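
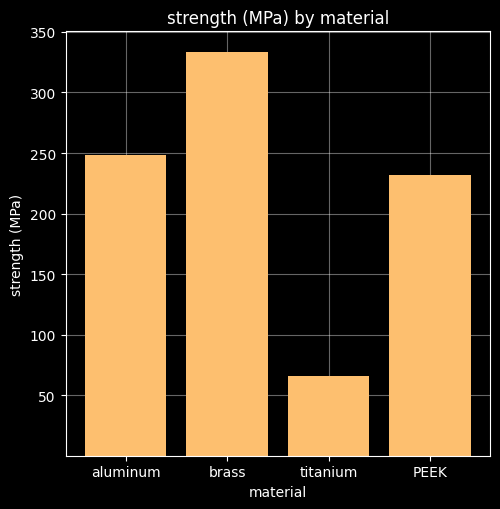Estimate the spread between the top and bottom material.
≈ 300

Max brass ≈ 350, min titanium ≈ 50; range ≈ 300.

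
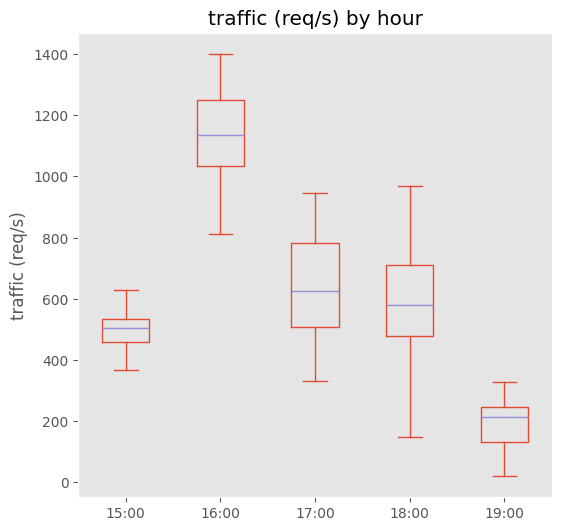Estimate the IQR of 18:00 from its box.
Q3 ≈ 700, Q1 ≈ 500; IQR ≈ 200.

≈ 200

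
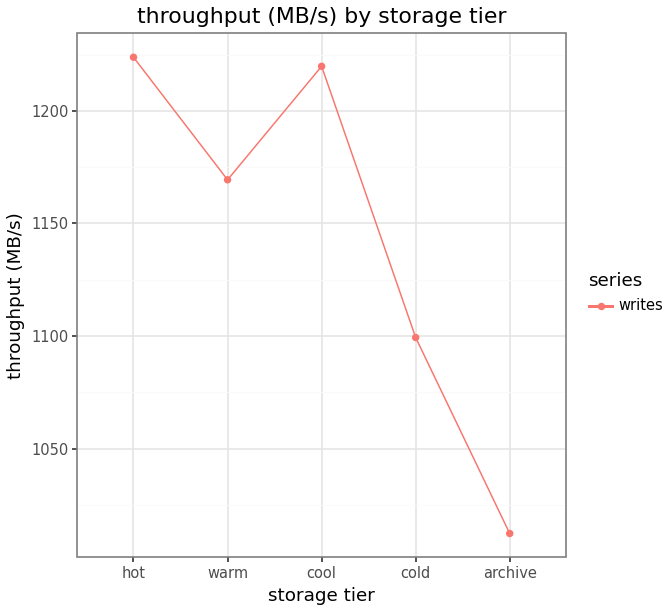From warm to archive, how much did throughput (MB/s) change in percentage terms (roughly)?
warm ≈ 1160, archive ≈ 1020; (1020 − 1160) / 1160 ≈ -12.1%.

≈ -12.1%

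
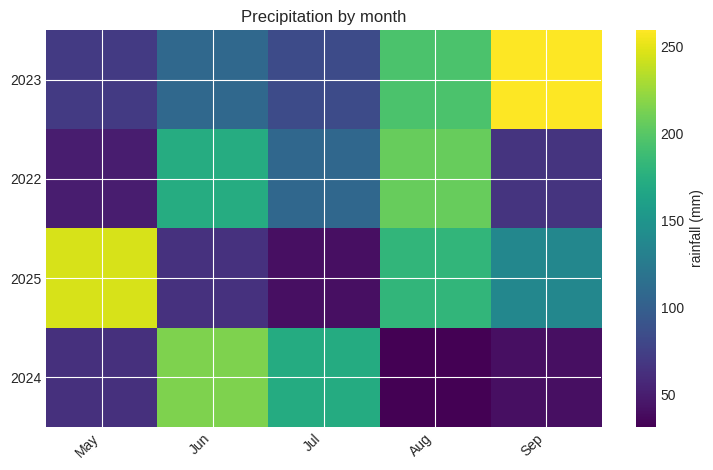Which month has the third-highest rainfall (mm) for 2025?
Sep

Top 4 for 2025: May ≈ 240, Aug ≈ 180, Sep ≈ 140, Jun ≈ 60.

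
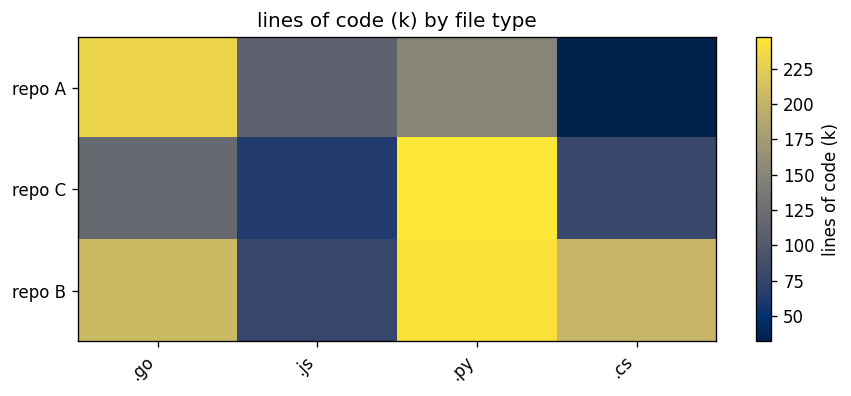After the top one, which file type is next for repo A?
Top 3 for repo A: .go ≈ 240, .py ≈ 140, .js ≈ 120.

.py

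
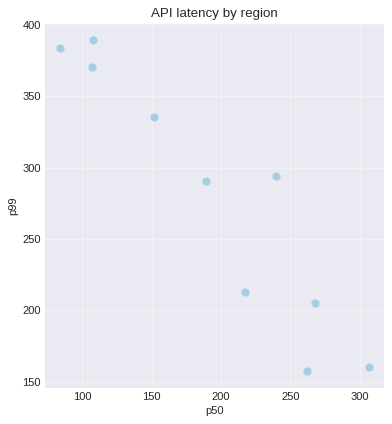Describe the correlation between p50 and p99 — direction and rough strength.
negative, strong

Points are negatively correlated; strong (|r| ≈ 0.9).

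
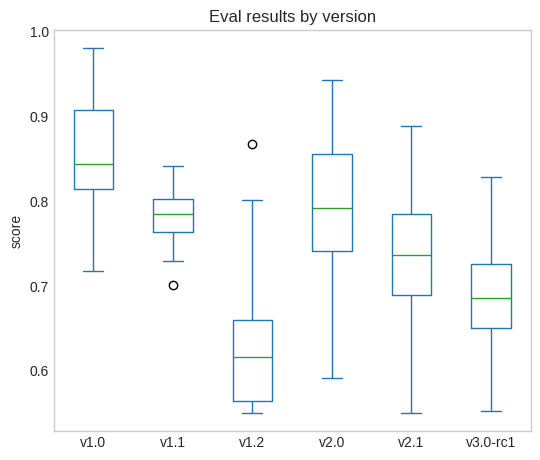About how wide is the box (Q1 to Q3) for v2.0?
≈ 0.10

Q3 ≈ 0.85, Q1 ≈ 0.75; IQR ≈ 0.10.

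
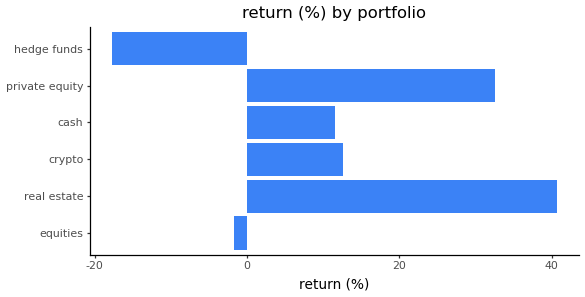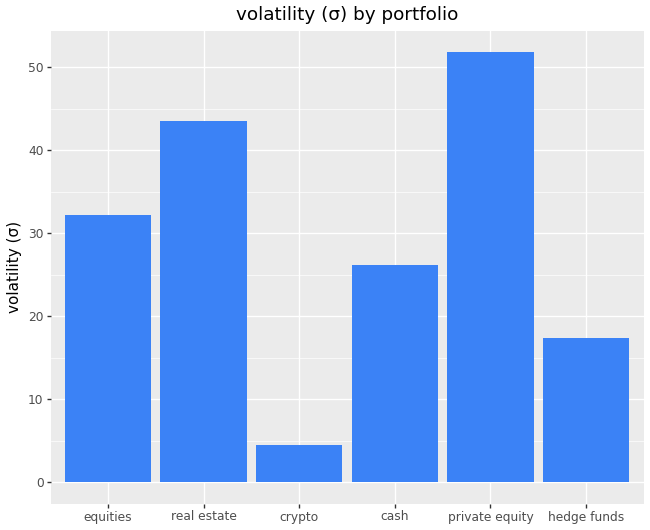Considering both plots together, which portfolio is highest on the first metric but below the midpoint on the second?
crypto

Chart 2 median volatility (σ) ≈ 30; below-median portfolios: crypto, cash, hedge funds. Among those, crypto has the highest return (%) (≈ 15).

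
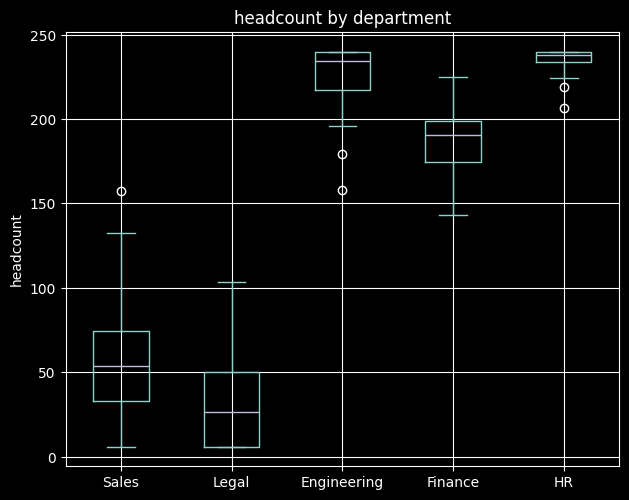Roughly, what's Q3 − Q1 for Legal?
Q3 ≈ 40, Q1 ≈ 0; IQR ≈ 40.

≈ 40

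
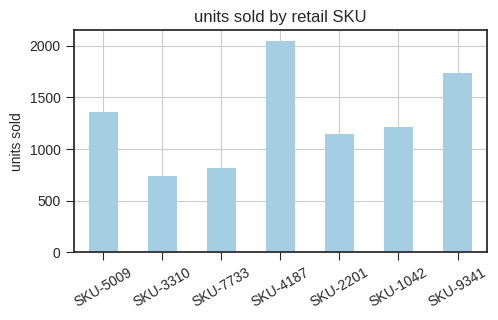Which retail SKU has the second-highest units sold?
SKU-9341

Top 3: SKU-4187 ≈ 2000, SKU-9341 ≈ 1800, SKU-5009 ≈ 1400.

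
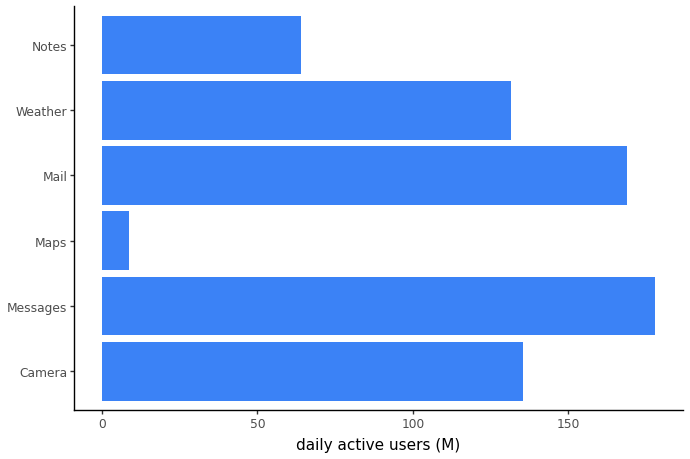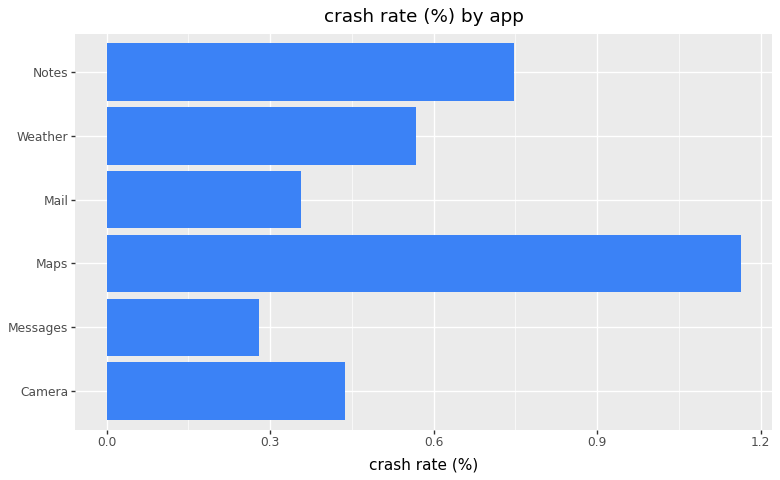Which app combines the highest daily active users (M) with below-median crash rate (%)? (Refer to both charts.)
Messages

Chart 2 median crash rate (%) ≈ 0.6; below-median apps: Camera, Messages, Mail. Among those, Messages has the highest daily active users (M) (≈ 180).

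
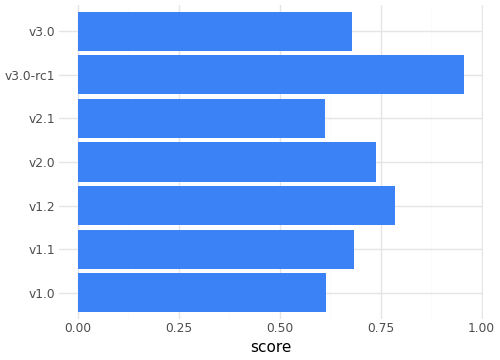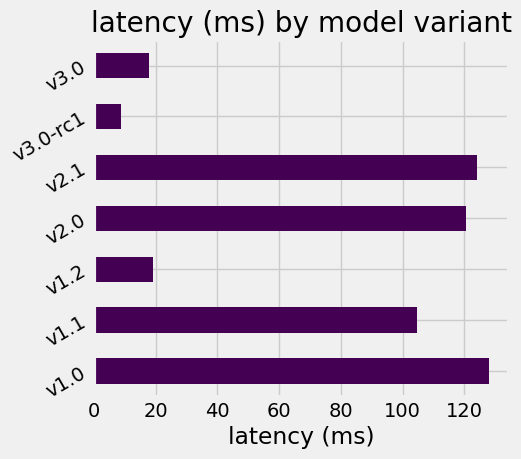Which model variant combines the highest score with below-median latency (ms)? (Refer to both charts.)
v3.0-rc1

Chart 2 median latency (ms) ≈ 100; below-median model variants: v1.2, v3.0-rc1, v3.0. Among those, v3.0-rc1 has the highest score (≈ 1).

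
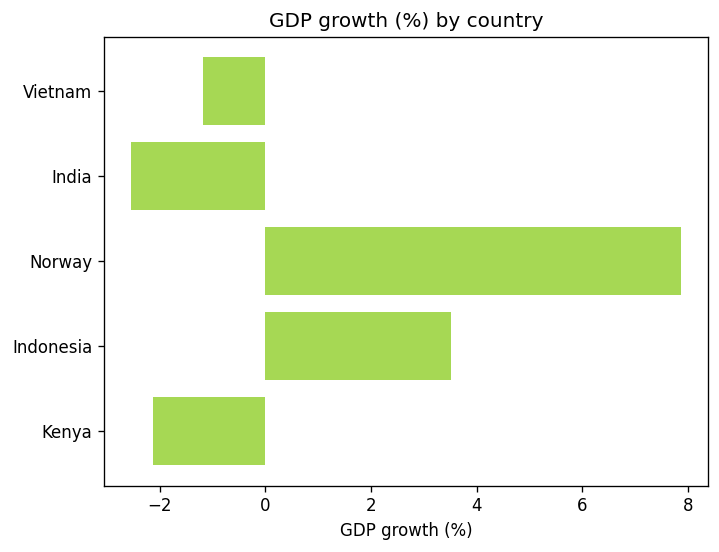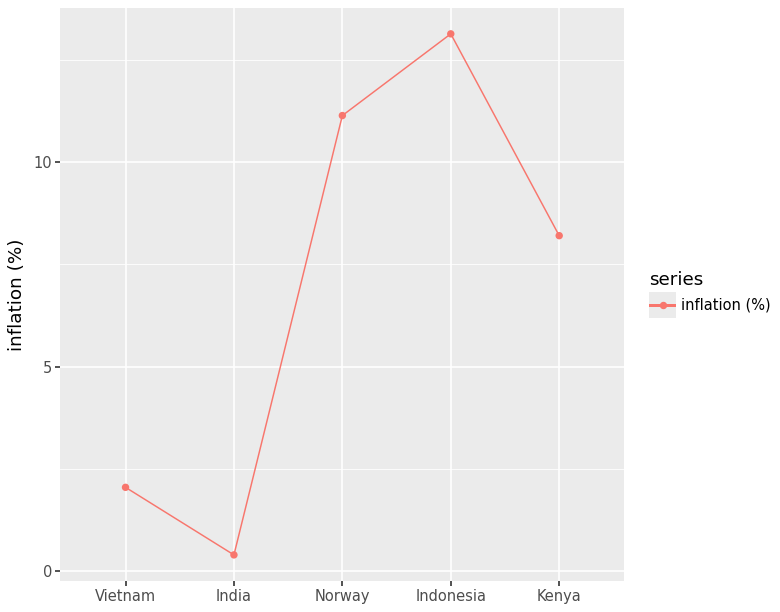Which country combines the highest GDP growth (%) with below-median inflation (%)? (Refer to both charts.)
Chart 2 median inflation (%) ≈ 8; below-median countries: Vietnam, India. Among those, Vietnam has the highest GDP growth (%) (≈ -1).

Vietnam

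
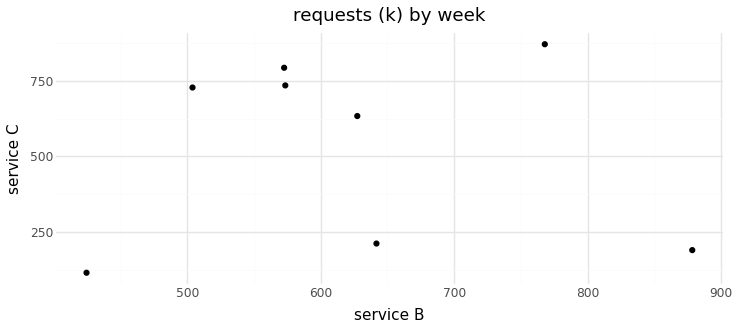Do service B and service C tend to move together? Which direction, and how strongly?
no clear correlation

Points are roughly uncorrelated; weak (|r| ≈ 0.0).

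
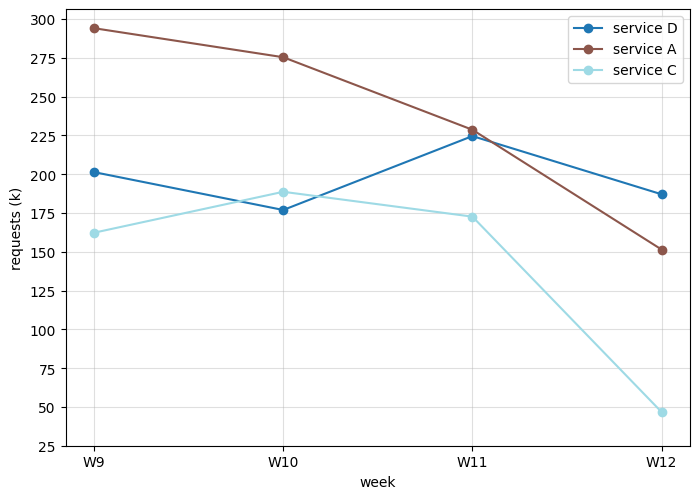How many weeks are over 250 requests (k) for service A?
Above 250: W9, W10.

2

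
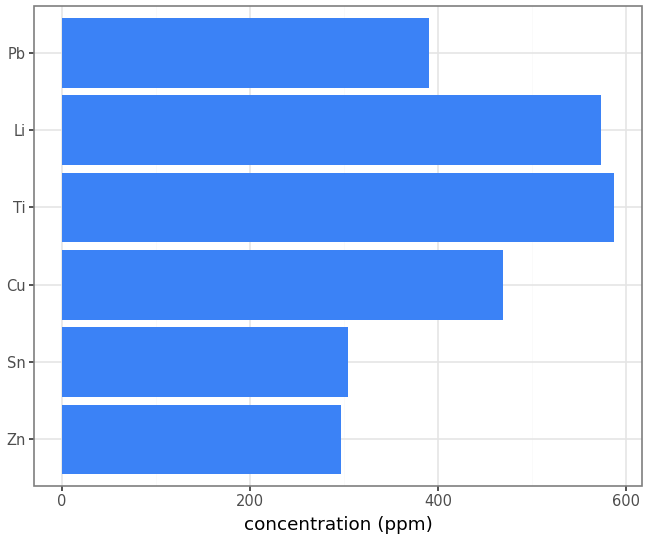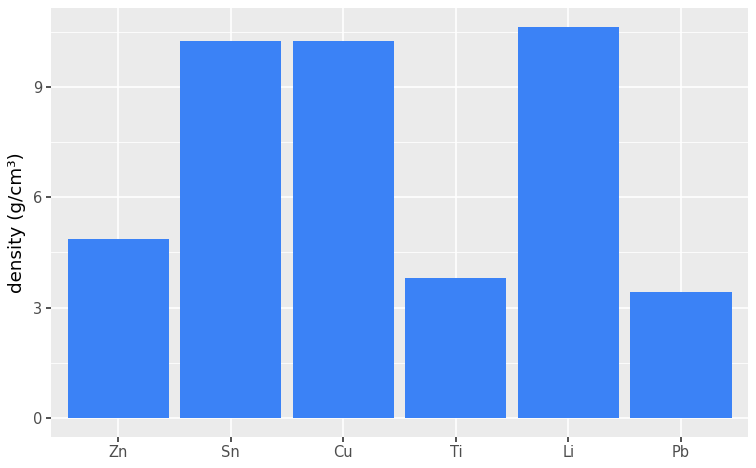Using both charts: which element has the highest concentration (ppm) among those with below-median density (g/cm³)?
Ti

Chart 2 median density (g/cm³) ≈ 8; below-median elements: Zn, Ti, Pb. Among those, Ti has the highest concentration (ppm) (≈ 600).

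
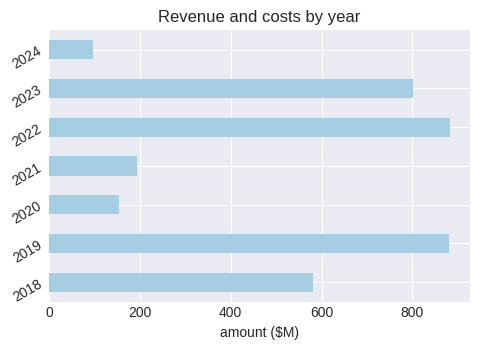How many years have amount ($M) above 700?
Above 700: 2019, 2022, 2023.

3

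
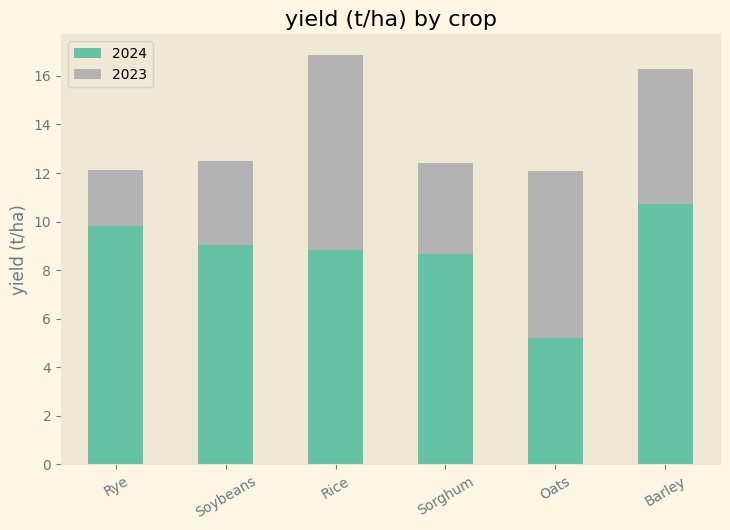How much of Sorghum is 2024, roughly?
2024 top ≈ 8, bottom ≈ 0; segment ≈ 8.

≈ 8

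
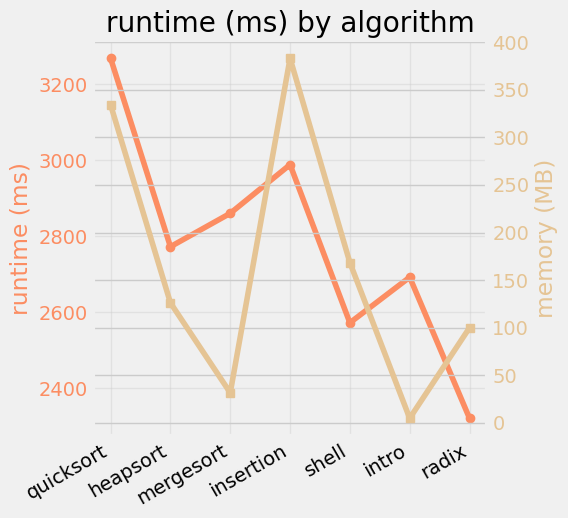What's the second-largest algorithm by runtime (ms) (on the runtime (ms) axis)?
insertion

Top 3 (on the runtime (ms) axis): quicksort ≈ 3300, insertion ≈ 3000, mergesort ≈ 2900.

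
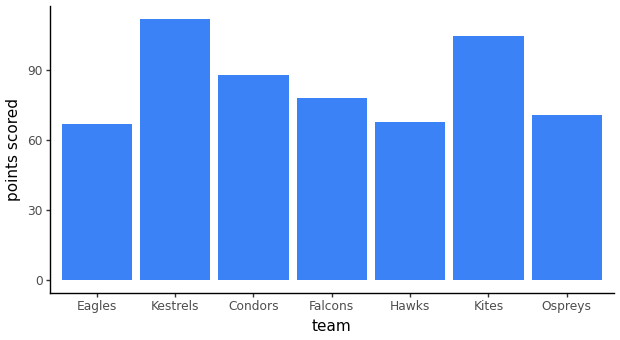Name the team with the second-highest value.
Top 3: Kestrels ≈ 110, Kites ≈ 100, Condors ≈ 90.

Kites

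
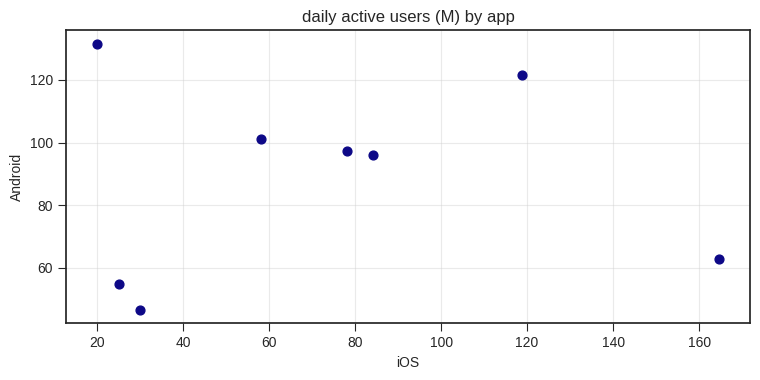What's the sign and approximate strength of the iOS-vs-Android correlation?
Points are roughly uncorrelated; weak (|r| ≈ 0.0).

no clear correlation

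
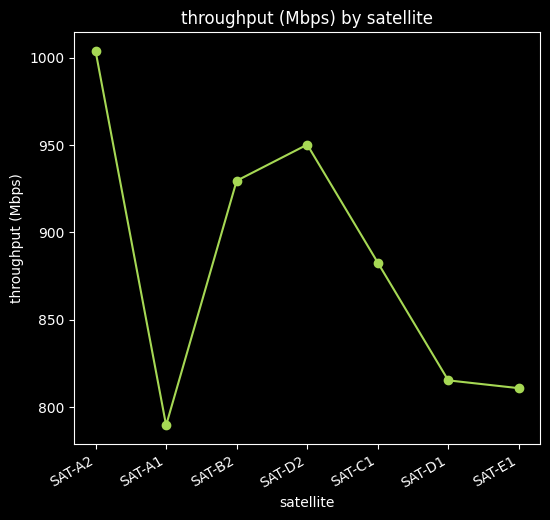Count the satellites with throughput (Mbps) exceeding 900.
Above 900: SAT-A2, SAT-B2, SAT-D2.

3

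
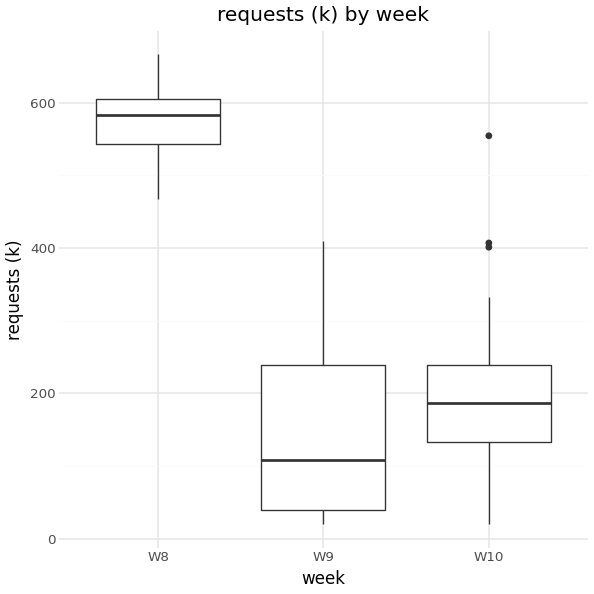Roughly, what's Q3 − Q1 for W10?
≈ 100

Q3 ≈ 250, Q1 ≈ 150; IQR ≈ 100.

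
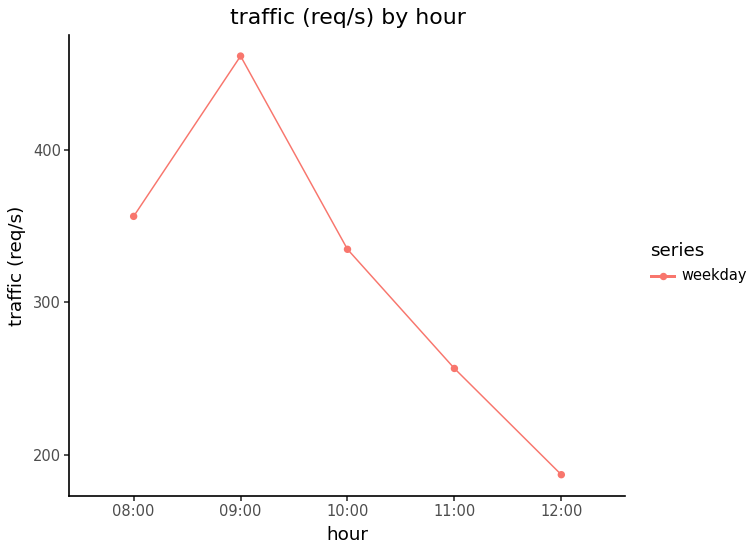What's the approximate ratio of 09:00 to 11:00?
09:00 ≈ 450, 11:00 ≈ 250; 450/250 ≈ 1.8.

≈ 1.8×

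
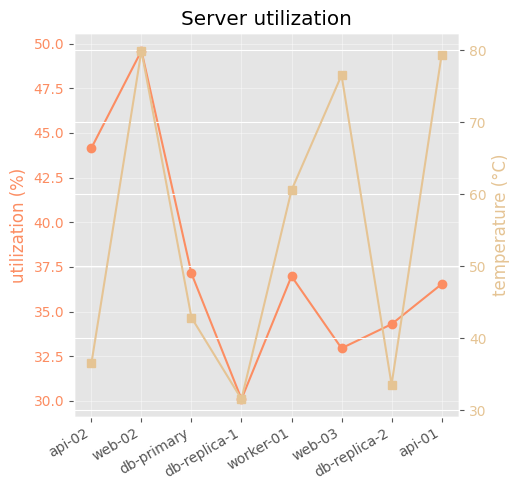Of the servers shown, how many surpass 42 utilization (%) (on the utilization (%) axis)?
2

Above 42: api-02, web-02.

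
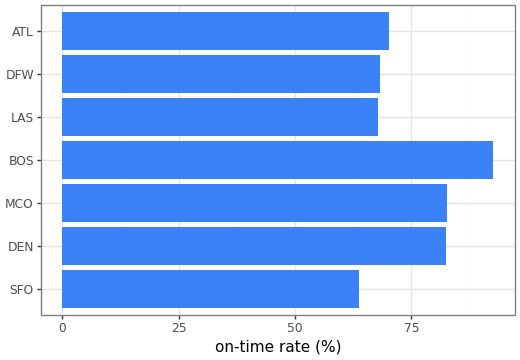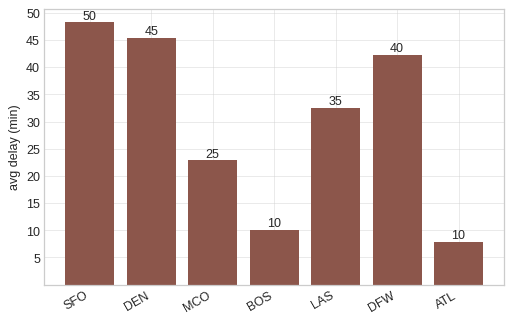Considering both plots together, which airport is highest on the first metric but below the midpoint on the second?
Chart 2 median avg delay (min) ≈ 35; below-median airports: MCO, BOS, ATL. Among those, BOS has the highest on-time rate (%) (≈ 90).

BOS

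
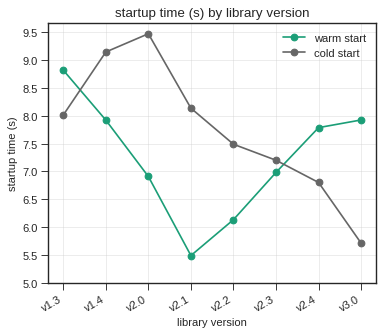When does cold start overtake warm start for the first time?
v1.4

v1.3: cold start ≈ 8.0 vs warm start ≈ 9.0 (not yet); v1.4: cold start ≈ 9.0 vs warm start ≈ 8.0 (first crossover).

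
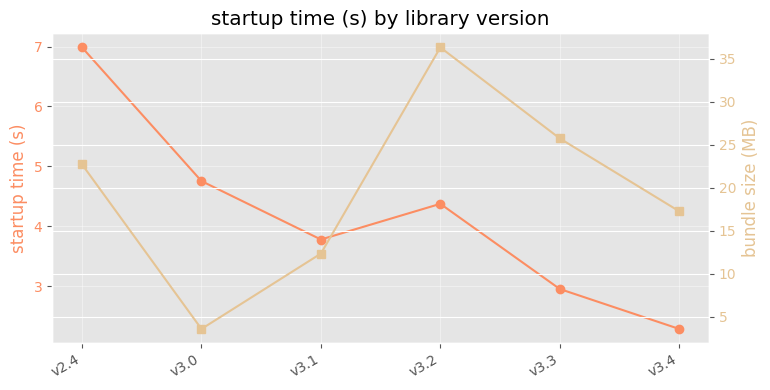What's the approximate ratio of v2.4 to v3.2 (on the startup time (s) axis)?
≈ 1.56×

v2.4 ≈ 7.0, v3.2 ≈ 4.5; 7.0/4.5 ≈ 1.56.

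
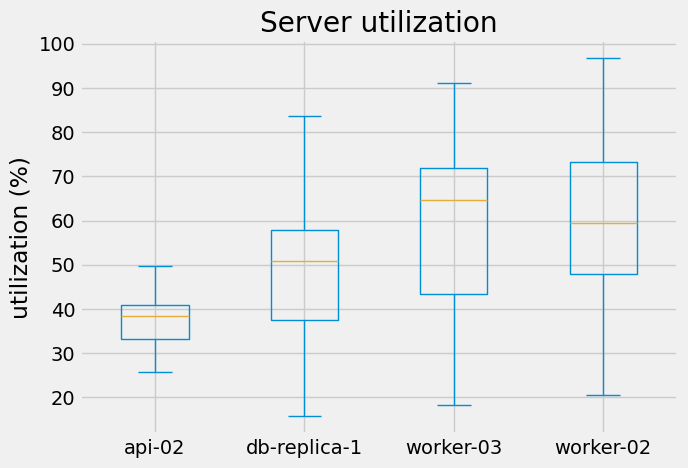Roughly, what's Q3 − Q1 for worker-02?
Q3 ≈ 74, Q1 ≈ 48; IQR ≈ 26.

≈ 26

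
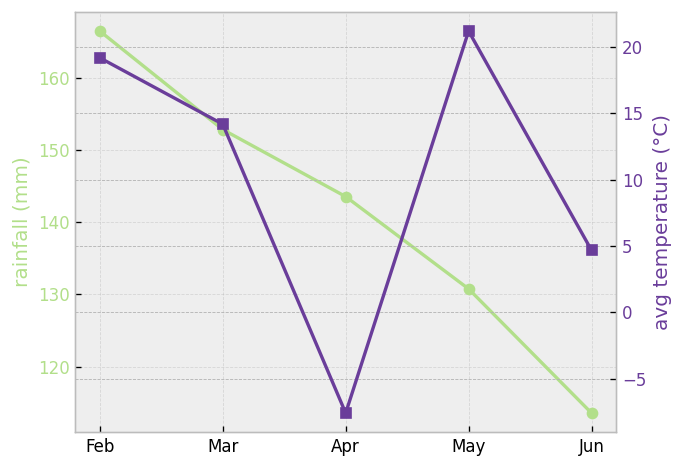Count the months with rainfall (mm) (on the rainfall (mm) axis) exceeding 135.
3

Above 135: Feb, Mar, Apr.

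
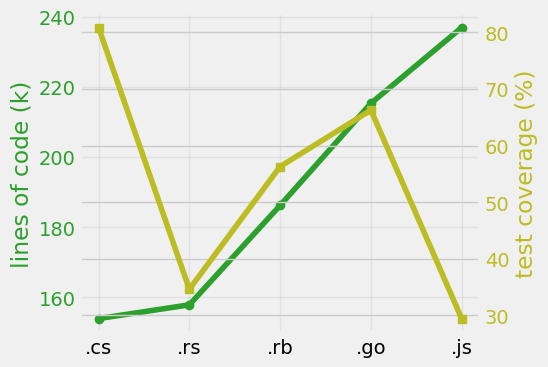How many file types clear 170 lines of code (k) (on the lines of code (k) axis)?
3

Above 170: .rb, .go, .js.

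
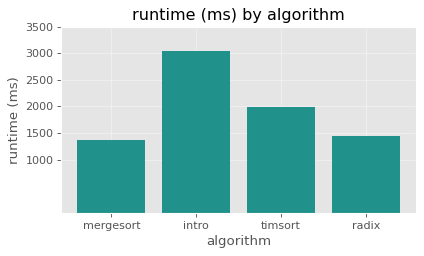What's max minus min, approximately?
Max intro ≈ 3000, min mergesort ≈ 1500; range ≈ 1500.

≈ 1500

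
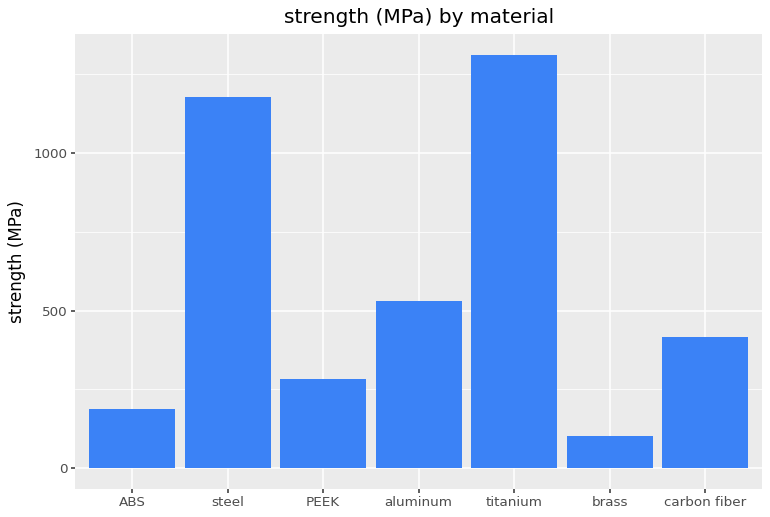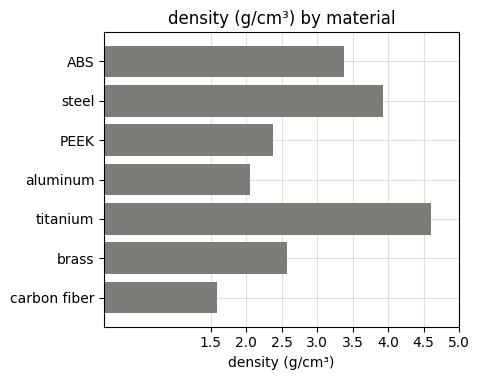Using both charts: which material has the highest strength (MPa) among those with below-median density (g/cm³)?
Chart 2 median density (g/cm³) ≈ 2.5; below-median materials: PEEK, aluminum, carbon fiber. Among those, aluminum has the highest strength (MPa) (≈ 600).

aluminum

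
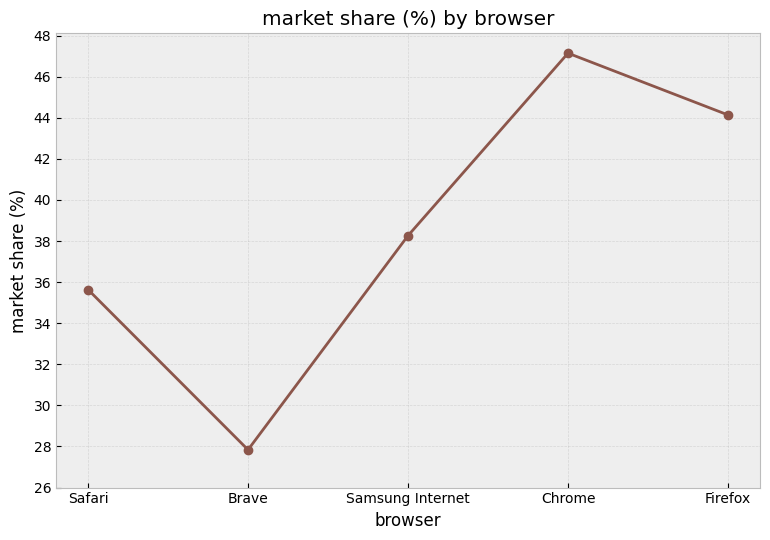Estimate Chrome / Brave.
≈ 1.71×

Chrome ≈ 48, Brave ≈ 28; 48/28 ≈ 1.71.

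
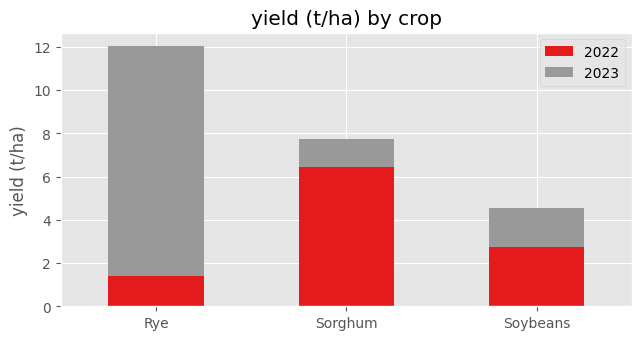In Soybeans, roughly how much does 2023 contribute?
≈ 2

2023 top ≈ 4, bottom ≈ 2; segment ≈ 2.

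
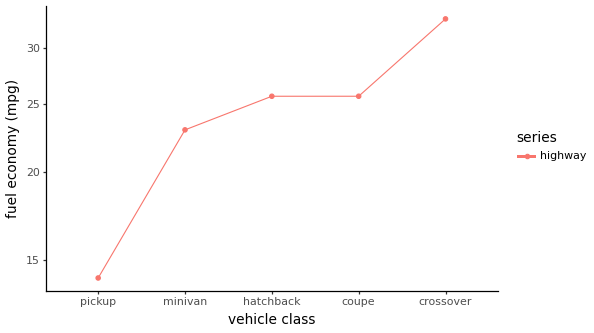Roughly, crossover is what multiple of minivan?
crossover ≈ 34, minivan ≈ 22; 34/22 ≈ 1.55.

≈ 1.55×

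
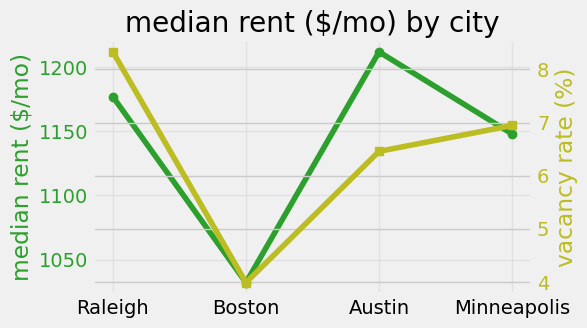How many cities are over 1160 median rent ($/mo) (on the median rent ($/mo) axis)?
Above 1160: Raleigh, Austin.

2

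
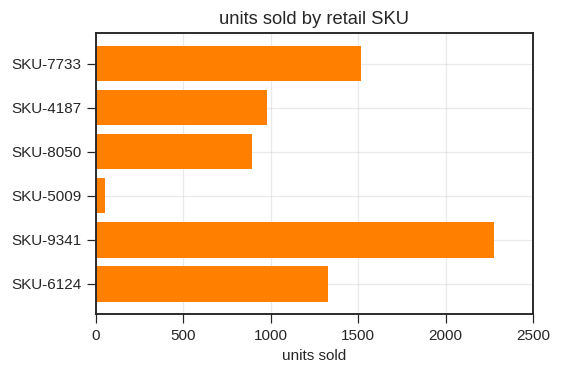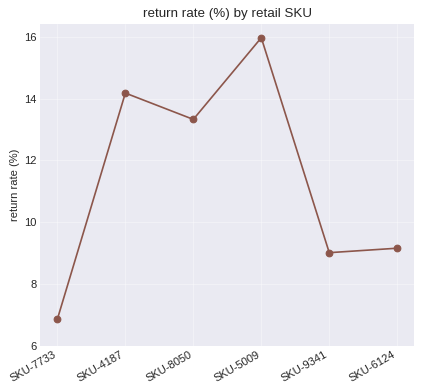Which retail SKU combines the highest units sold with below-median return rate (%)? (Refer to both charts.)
SKU-9341

Chart 2 median return rate (%) ≈ 12; below-median retail SKUs: SKU-7733, SKU-9341, SKU-6124. Among those, SKU-9341 has the highest units sold (≈ 2500).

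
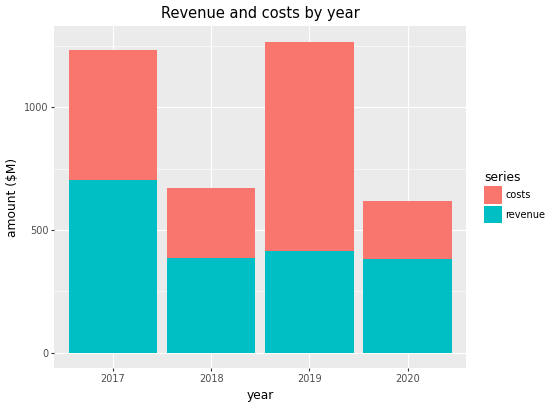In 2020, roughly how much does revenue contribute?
revenue top ≈ 400, bottom ≈ 0; segment ≈ 400.

≈ 400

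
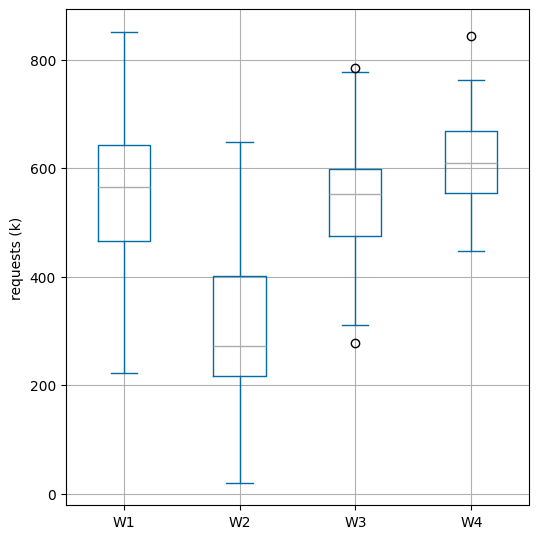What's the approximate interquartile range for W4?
Q3 ≈ 675, Q1 ≈ 550; IQR ≈ 125.

≈ 125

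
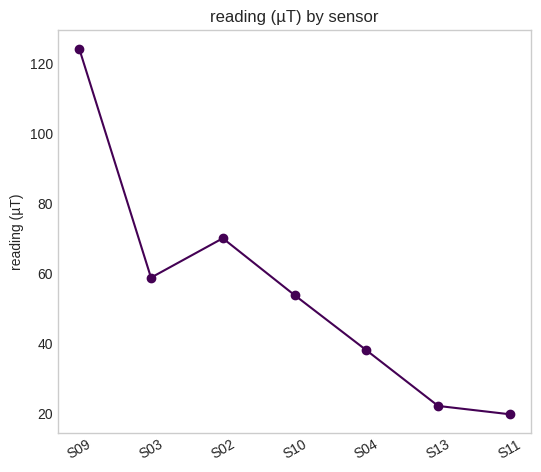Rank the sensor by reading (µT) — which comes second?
S02

Top 3: S09 ≈ 120, S02 ≈ 70, S03 ≈ 60.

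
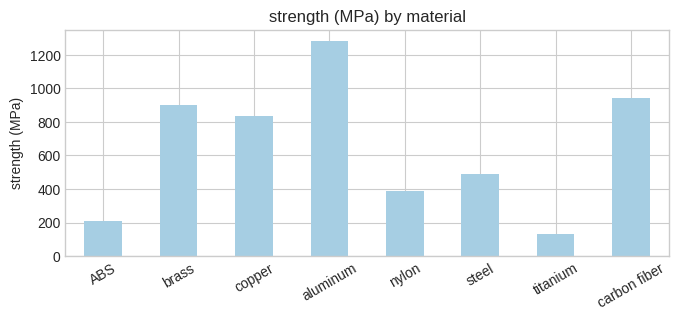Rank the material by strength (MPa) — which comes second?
carbon fiber

Top 3: aluminum ≈ 1200, carbon fiber ≈ 1000, brass ≈ 800.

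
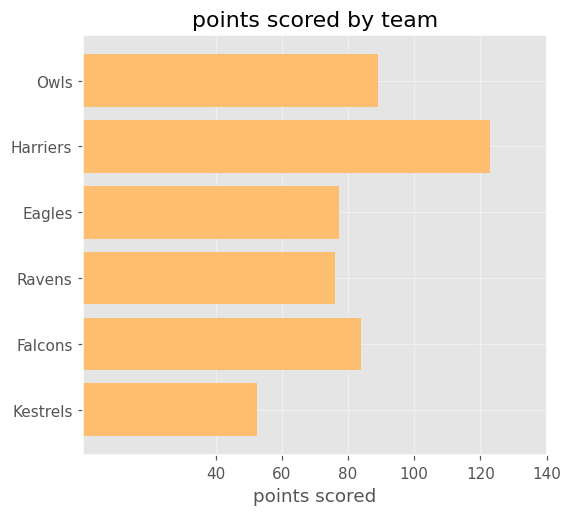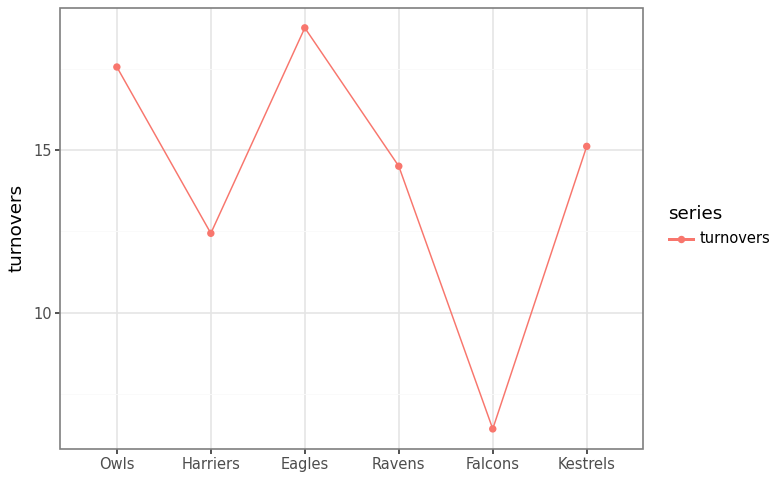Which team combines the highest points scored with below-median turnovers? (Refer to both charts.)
Chart 2 median turnovers ≈ 14; below-median teams: Harriers, Ravens, Falcons. Among those, Harriers has the highest points scored (≈ 120).

Harriers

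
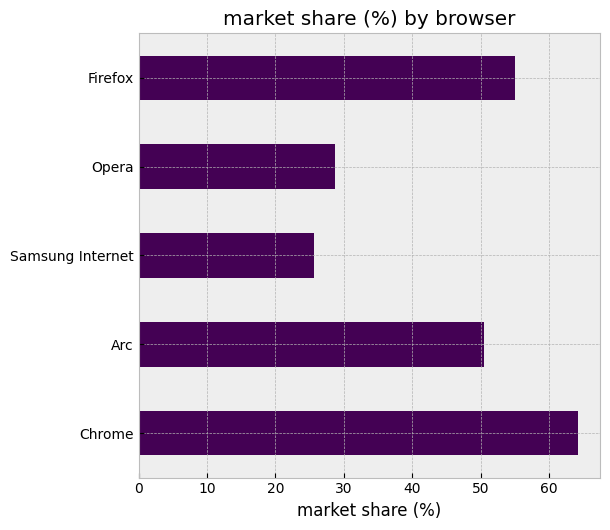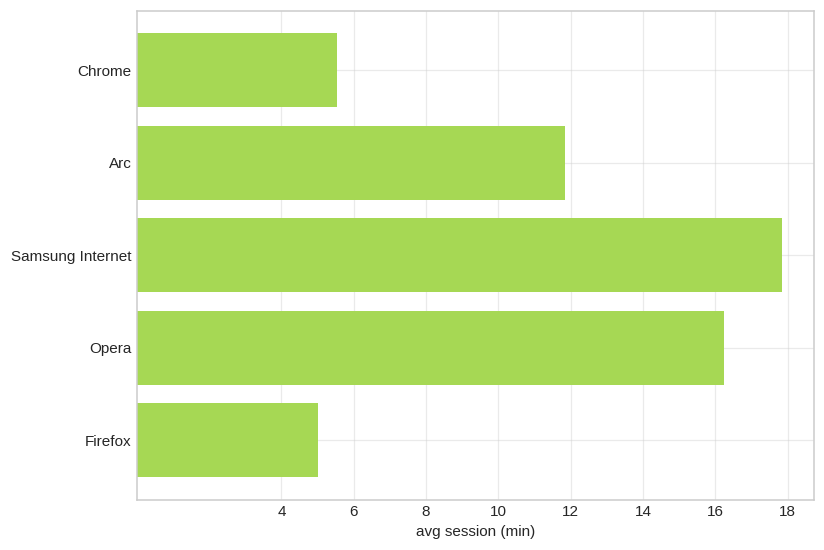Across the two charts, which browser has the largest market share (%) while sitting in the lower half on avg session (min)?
Chrome

Chart 2 median avg session (min) ≈ 12; below-median browsers: Chrome, Firefox. Among those, Chrome has the highest market share (%) (≈ 60).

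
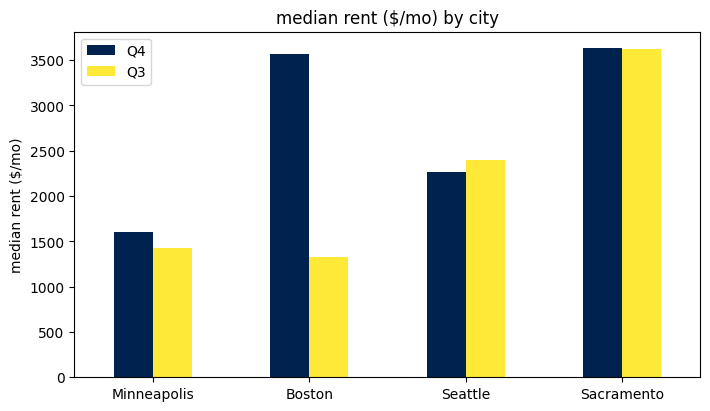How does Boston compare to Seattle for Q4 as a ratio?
≈ 1.4×

Boston ≈ 3500, Seattle ≈ 2500; 3500/2500 ≈ 1.4.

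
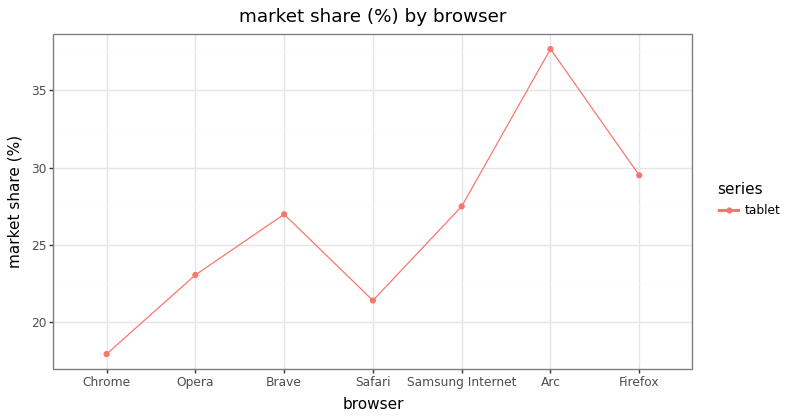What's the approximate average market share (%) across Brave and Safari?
(26 + 22) / 2 ≈ 24.

≈ 24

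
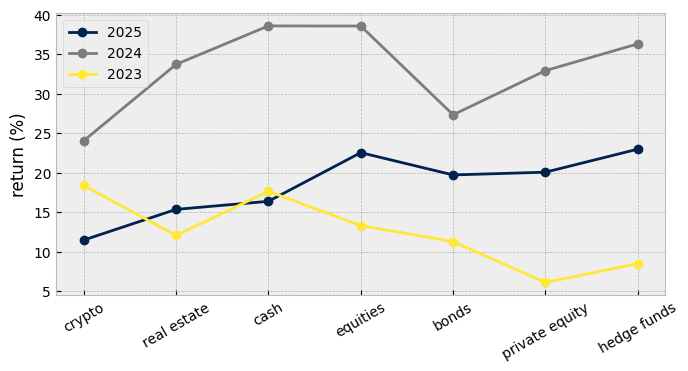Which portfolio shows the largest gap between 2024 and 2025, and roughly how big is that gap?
cash, ≈ 25 %

cash: 2024 ≈ 40, 2025 ≈ 15 → gap ≈ 25. Next-largest (real estate) is only ≈ 20.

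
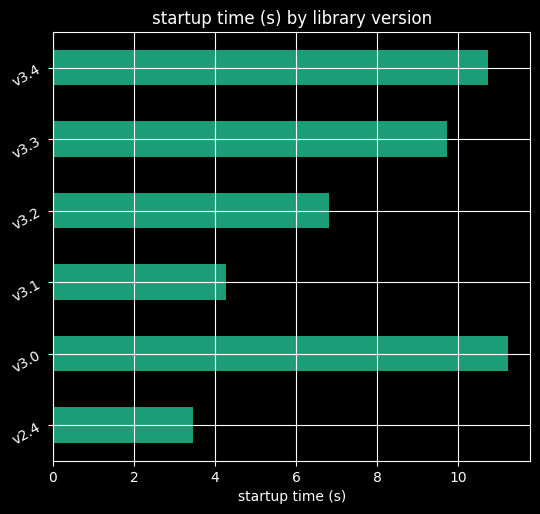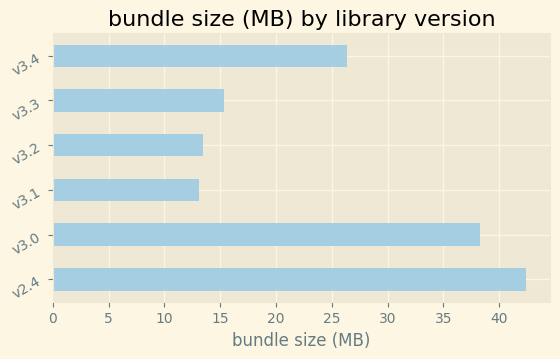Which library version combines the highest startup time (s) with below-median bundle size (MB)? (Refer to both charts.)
Chart 2 median bundle size (MB) ≈ 20; below-median library versions: v3.1, v3.2, v3.3. Among those, v3.3 has the highest startup time (s) (≈ 10).

v3.3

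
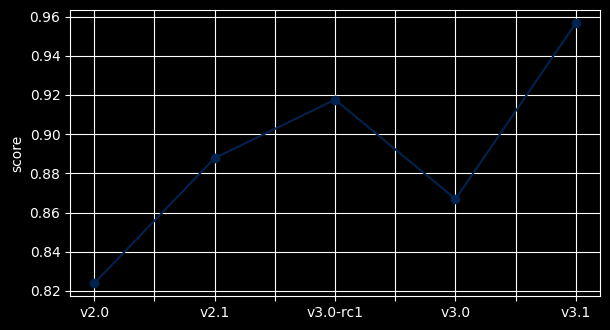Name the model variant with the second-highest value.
Top 3: v3.1 ≈ 0.96, v3.0-rc1 ≈ 0.92, v2.1 ≈ 0.88.

v3.0-rc1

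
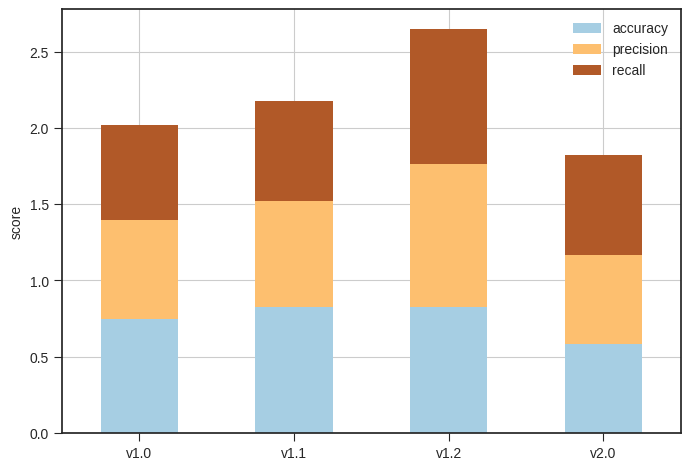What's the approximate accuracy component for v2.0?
accuracy top ≈ 0.5, bottom ≈ 0.0; segment ≈ 0.5.

≈ 0.5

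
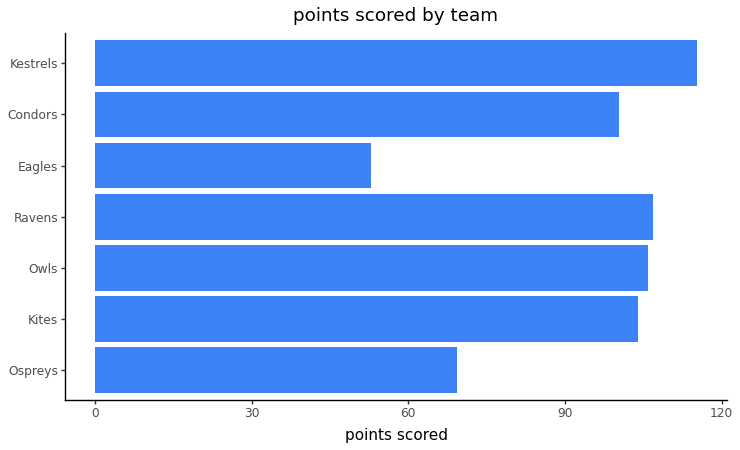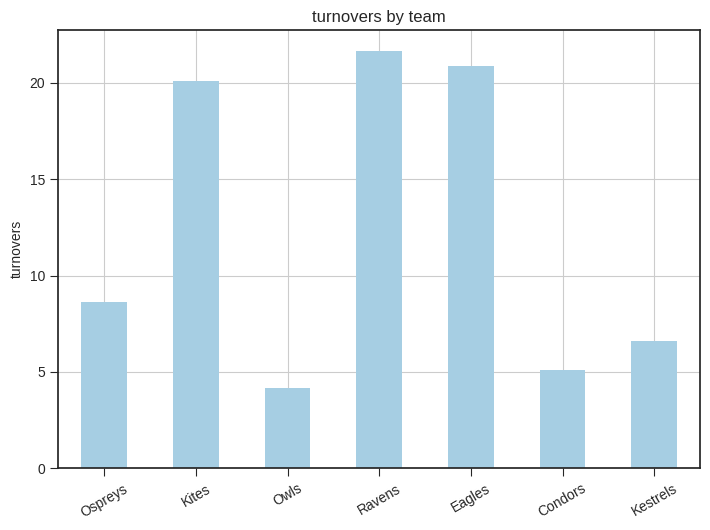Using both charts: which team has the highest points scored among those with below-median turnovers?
Kestrels

Chart 2 median turnovers ≈ 8; below-median teams: Owls, Condors, Kestrels. Among those, Kestrels has the highest points scored (≈ 120).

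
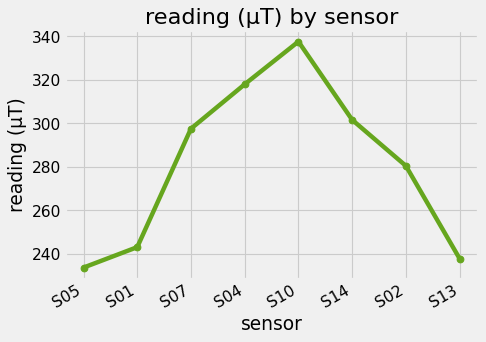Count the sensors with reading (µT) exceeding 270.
Above 270: S07, S04, S10, S14, S02.

5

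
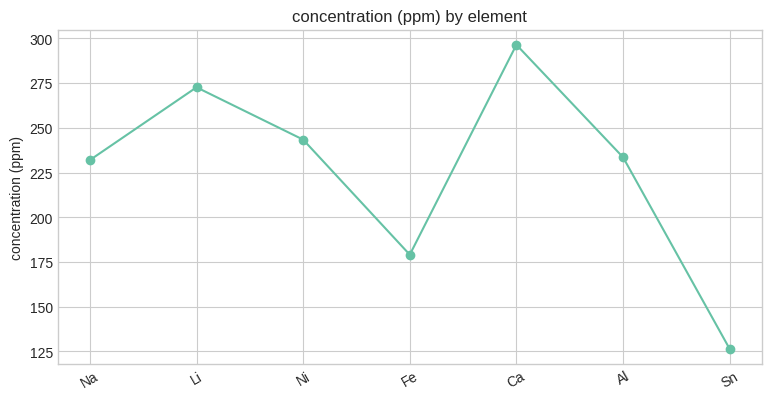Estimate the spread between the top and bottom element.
Max Ca ≈ 300, min Sn ≈ 120; range ≈ 180.

≈ 180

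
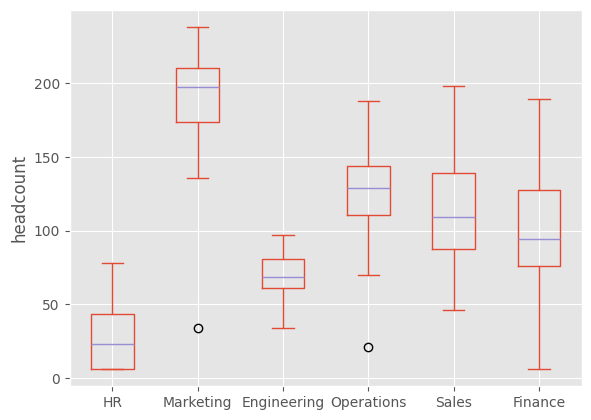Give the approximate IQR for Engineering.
≈ 20

Q3 ≈ 80, Q1 ≈ 60; IQR ≈ 20.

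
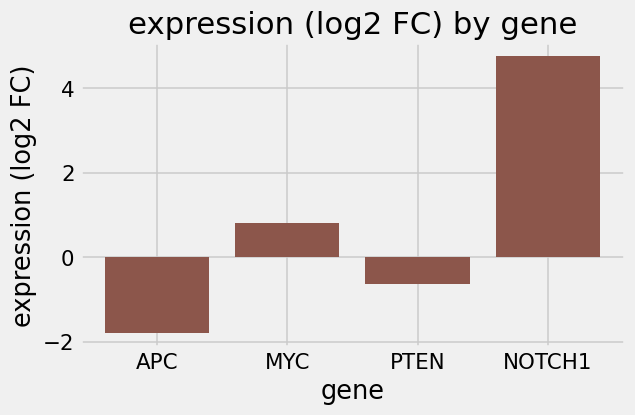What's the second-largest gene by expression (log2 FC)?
Top 3: NOTCH1 ≈ 5, MYC ≈ 1, PTEN ≈ -1.

MYC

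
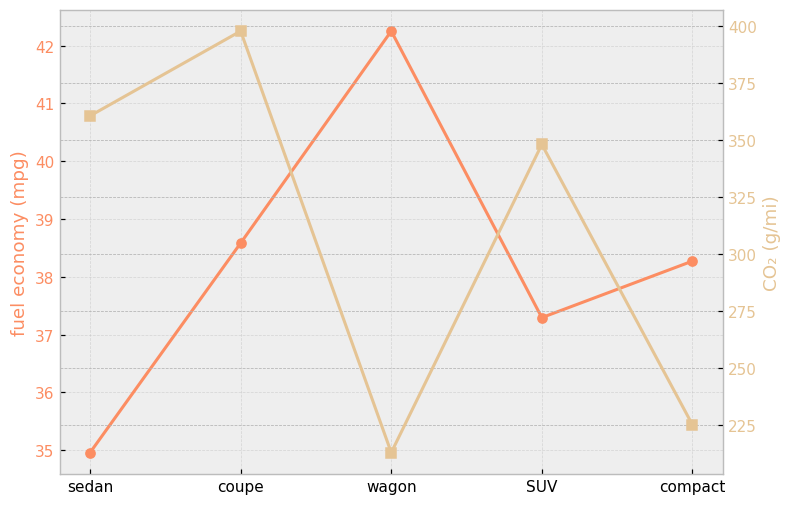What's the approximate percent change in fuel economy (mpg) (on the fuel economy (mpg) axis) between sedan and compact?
≈ +8.6%

sedan ≈ 35, compact ≈ 38; (38 − 35) / 35 ≈ +8.6%.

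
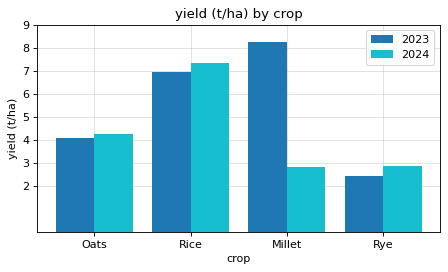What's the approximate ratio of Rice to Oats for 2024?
Rice ≈ 7, Oats ≈ 4; 7/4 ≈ 1.75.

≈ 1.75×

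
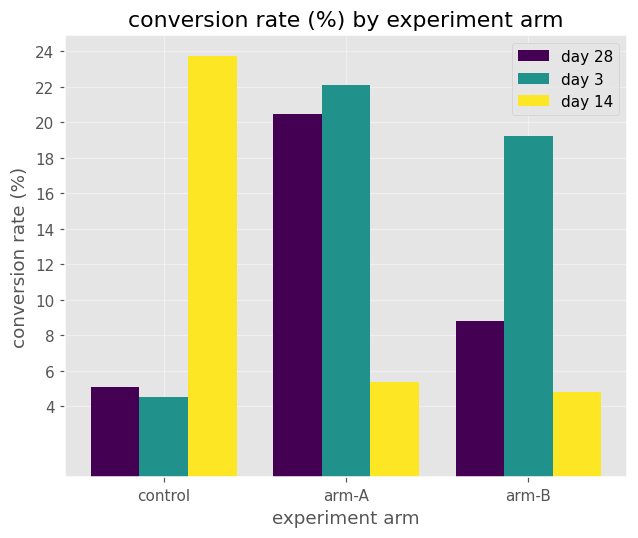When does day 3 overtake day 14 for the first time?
arm-A

control: day 3 ≈ 4 vs day 14 ≈ 24 (not yet); arm-A: day 3 ≈ 22 vs day 14 ≈ 6 (first crossover).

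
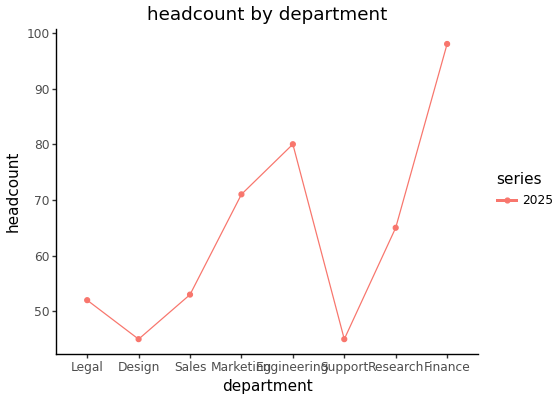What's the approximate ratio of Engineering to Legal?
Engineering ≈ 80, Legal ≈ 50; 80/50 ≈ 1.6.

≈ 1.6×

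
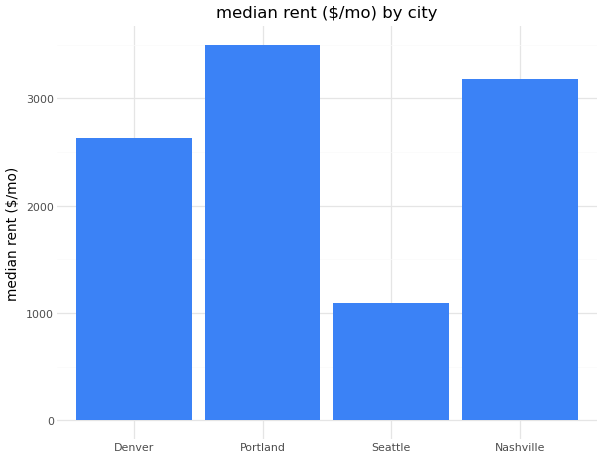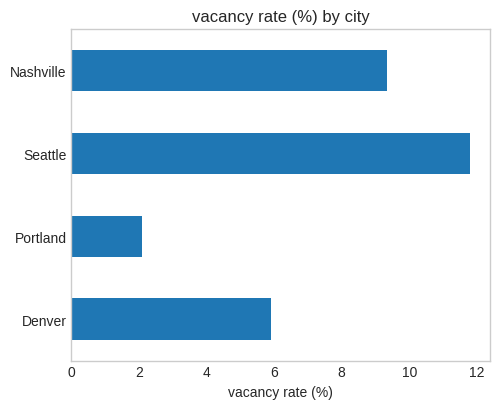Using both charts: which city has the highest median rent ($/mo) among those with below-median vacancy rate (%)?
Chart 2 median vacancy rate (%) ≈ 8; below-median cities: Denver, Portland. Among those, Portland has the highest median rent ($/mo) (≈ 3500).

Portland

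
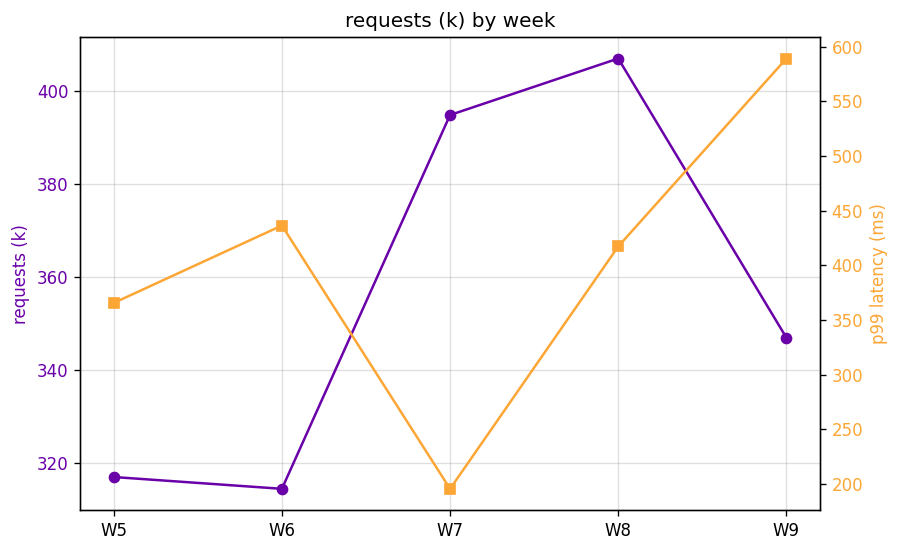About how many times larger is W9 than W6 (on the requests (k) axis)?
W9 ≈ 350, W6 ≈ 310; 350/310 ≈ 1.13.

≈ 1.13×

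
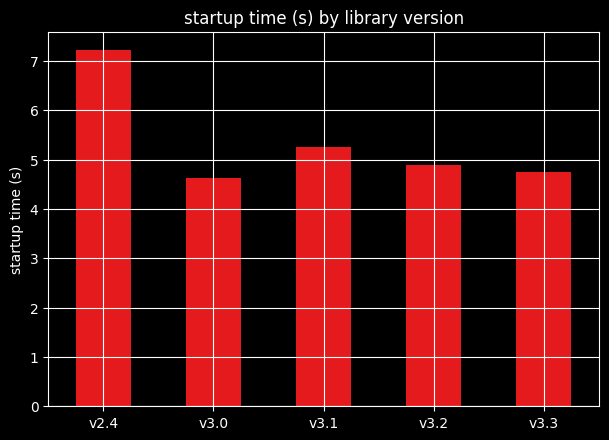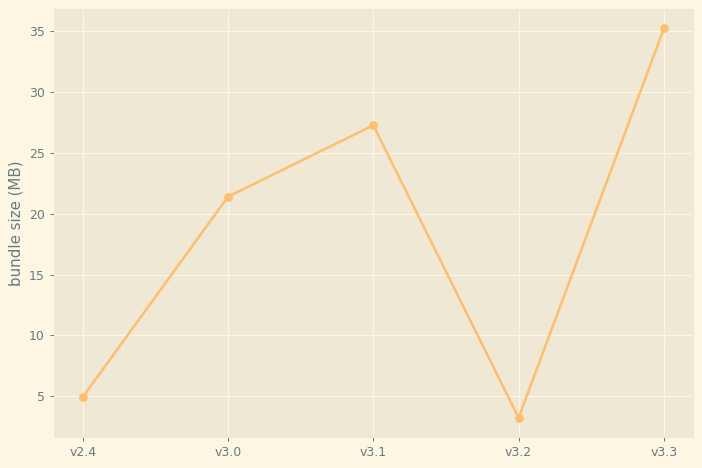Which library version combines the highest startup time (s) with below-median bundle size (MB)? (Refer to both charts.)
Chart 2 median bundle size (MB) ≈ 20; below-median library versions: v2.4, v3.2. Among those, v2.4 has the highest startup time (s) (≈ 7).

v2.4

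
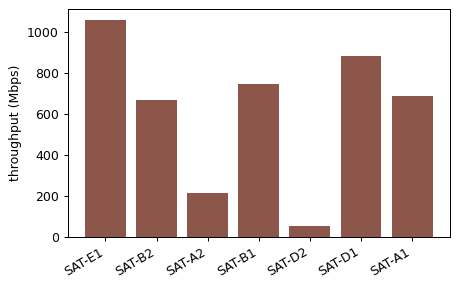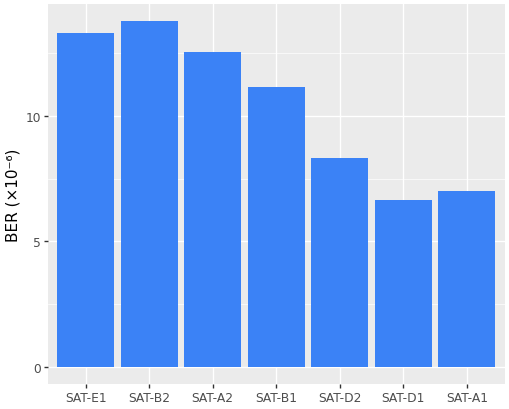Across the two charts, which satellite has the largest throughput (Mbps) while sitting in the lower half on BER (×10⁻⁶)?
SAT-D1

Chart 2 median BER (×10⁻⁶) ≈ 12; below-median satellites: SAT-D2, SAT-D1, SAT-A1. Among those, SAT-D1 has the highest throughput (Mbps) (≈ 900).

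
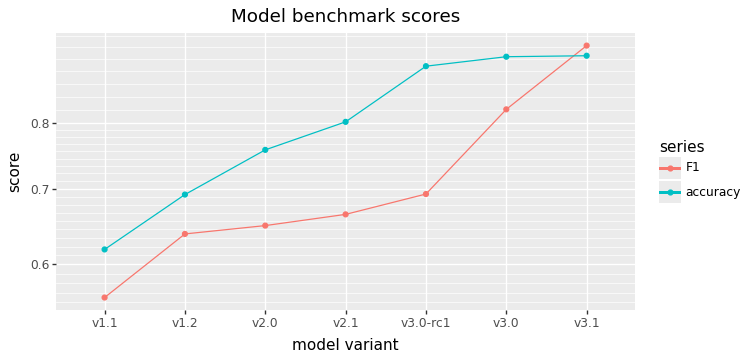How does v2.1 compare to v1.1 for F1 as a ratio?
≈ 1.18×

v2.1 ≈ 0.65, v1.1 ≈ 0.55; 0.65/0.55 ≈ 1.18.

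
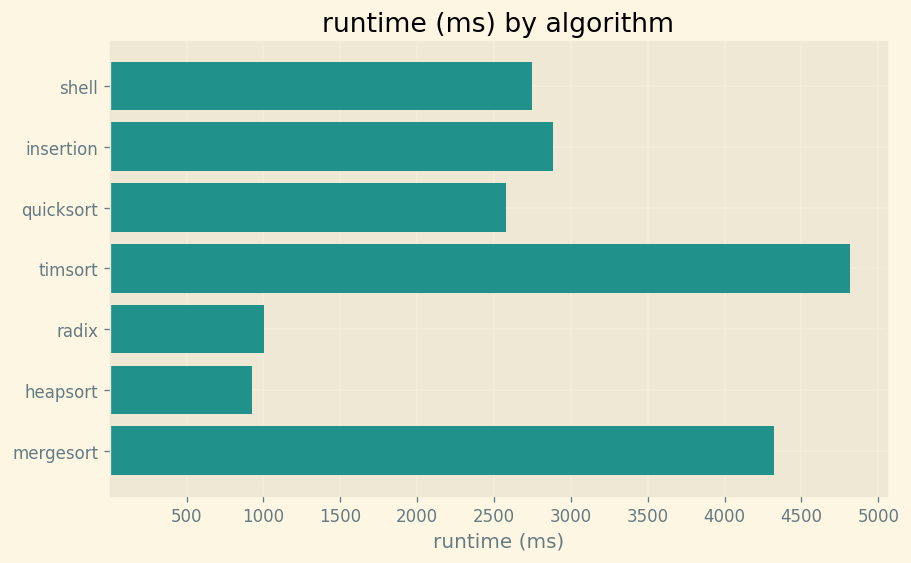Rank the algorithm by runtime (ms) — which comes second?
mergesort

Top 3: timsort ≈ 5000, mergesort ≈ 4500, insertion ≈ 3000.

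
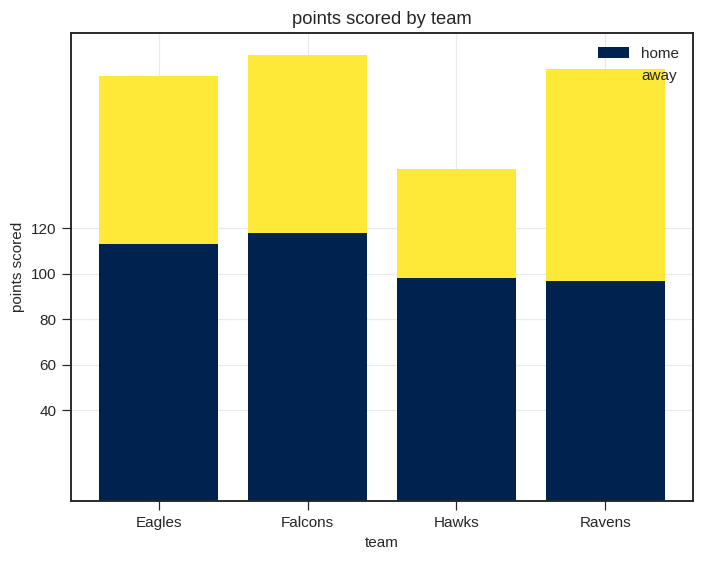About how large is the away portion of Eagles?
away top ≈ 180, bottom ≈ 120; segment ≈ 60.

≈ 60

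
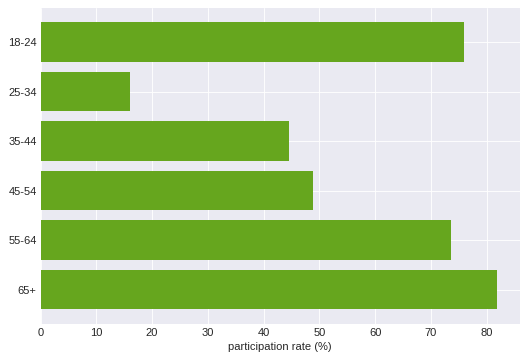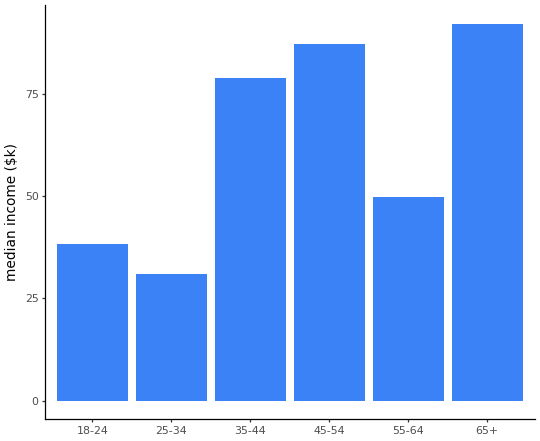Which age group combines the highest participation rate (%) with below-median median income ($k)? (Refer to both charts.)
18-24

Chart 2 median median income ($k) ≈ 60; below-median age groups: 18-24, 25-34, 55-64. Among those, 18-24 has the highest participation rate (%) (≈ 80).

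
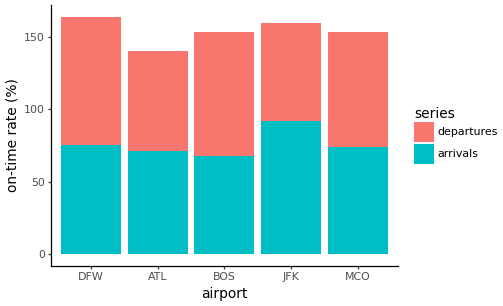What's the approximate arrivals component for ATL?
arrivals top ≈ 80, bottom ≈ 0; segment ≈ 80.

≈ 80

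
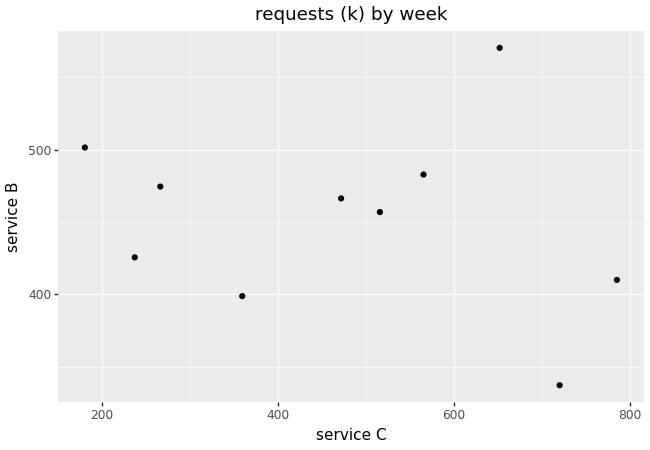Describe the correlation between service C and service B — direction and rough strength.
Points are roughly uncorrelated; weak (|r| ≈ 0.2).

no clear correlation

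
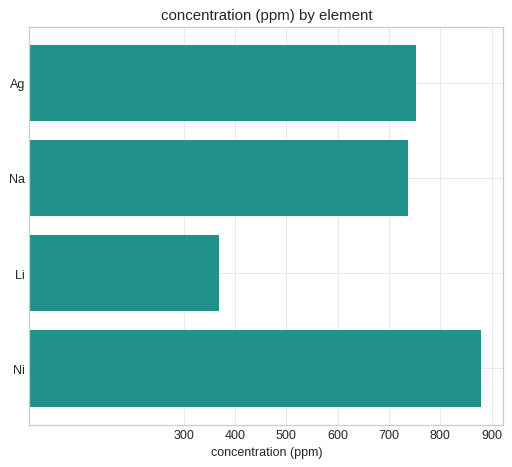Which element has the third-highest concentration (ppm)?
Na

Top 4: Ni ≈ 900, Ag ≈ 800, Na ≈ 700, Li ≈ 400.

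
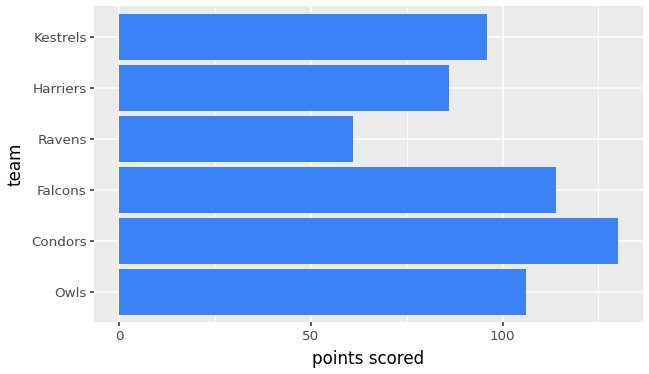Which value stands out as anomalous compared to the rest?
Ravens ≈ 60; the rest sit between ≈ 80 and ≈ 120.

Ravens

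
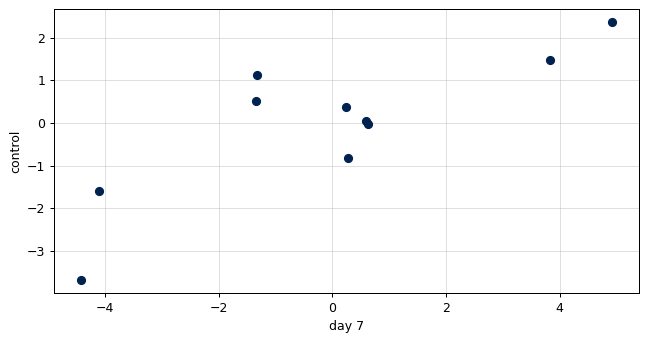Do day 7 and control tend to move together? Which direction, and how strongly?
positive, strong

Points are positively correlated; strong (|r| ≈ 0.8).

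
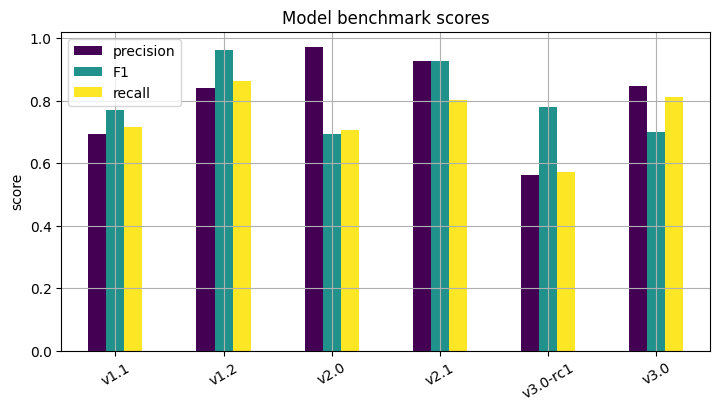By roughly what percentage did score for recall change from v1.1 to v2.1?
v1.1 ≈ 0.7, v2.1 ≈ 0.8; (0.8 − 0.7) / 0.7 ≈ +14.3%.

≈ +14.3%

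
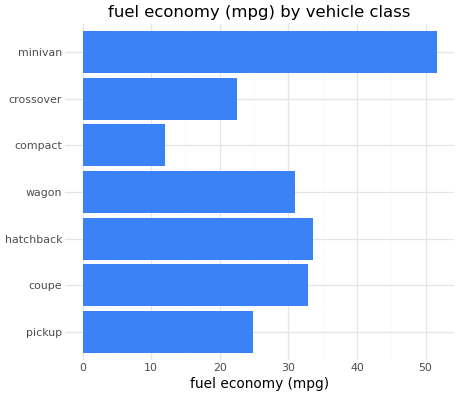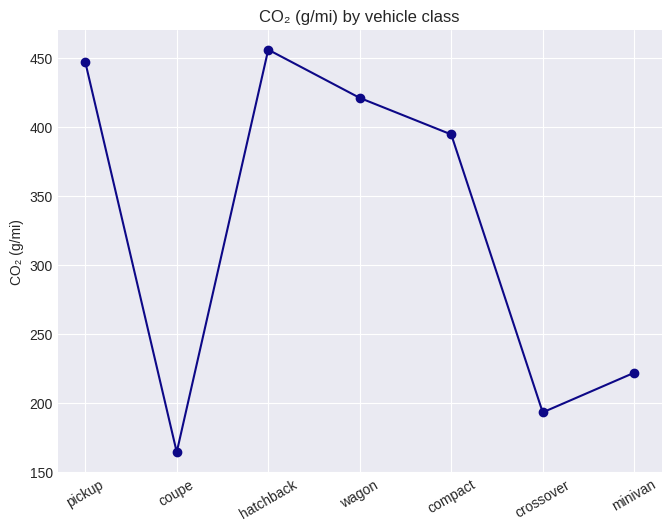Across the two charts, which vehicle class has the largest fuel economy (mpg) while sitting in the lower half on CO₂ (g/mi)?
minivan

Chart 2 median CO₂ (g/mi) ≈ 400; below-median vehicle classes: coupe, crossover, minivan. Among those, minivan has the highest fuel economy (mpg) (≈ 50).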